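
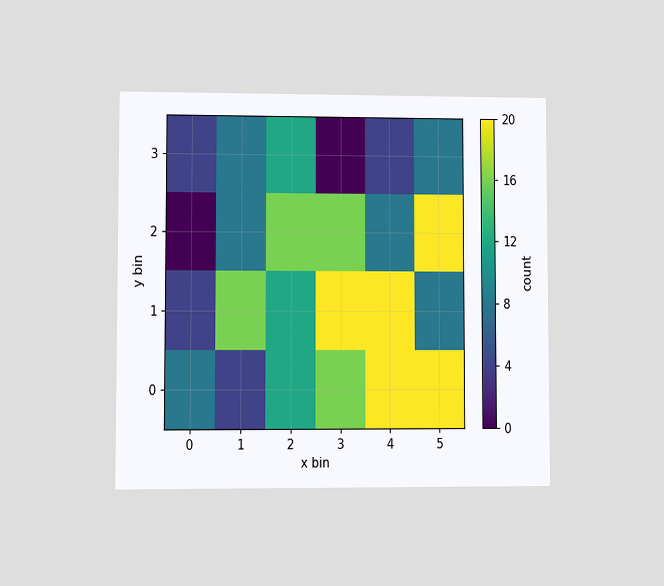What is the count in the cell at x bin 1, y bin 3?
The chart is viewed at a slight angle. Matching the cell (1, 3) against the colorbar gives 8.

8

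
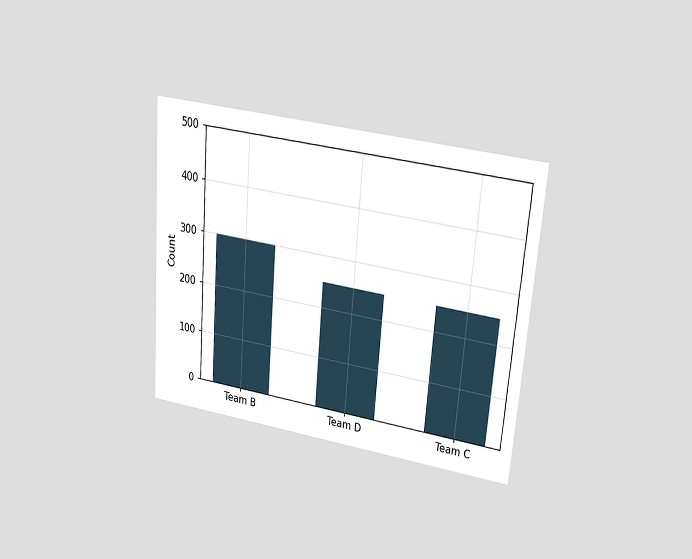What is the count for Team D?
250

The chart is tilted about 5° clockwise and viewed slightly from above. Reading along the chart's y-axis, the Team D bar reaches 250.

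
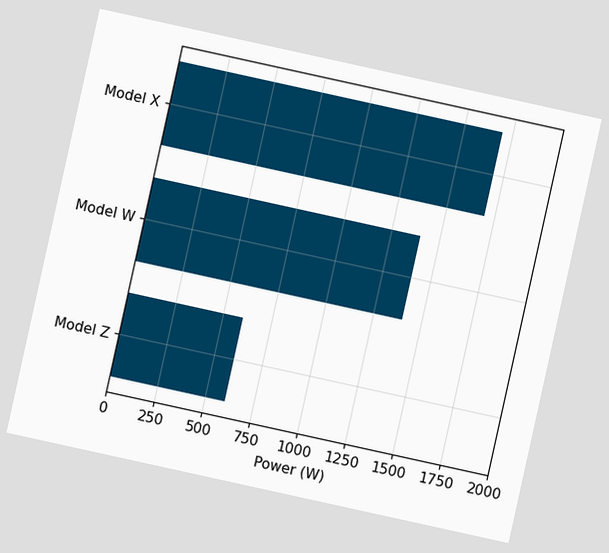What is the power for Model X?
1700W

The chart is tilted about 12° clockwise. Reading along the chart's x-axis, the Model X bar reaches 1700W.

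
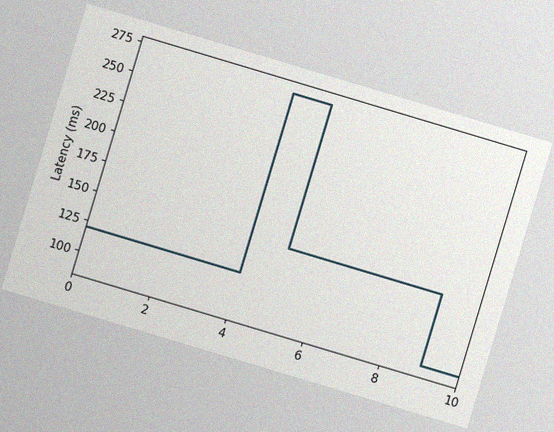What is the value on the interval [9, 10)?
The chart is tilted about 17° clockwise, with some photo noise. On [9, 10) the step sits at 90ms.

90ms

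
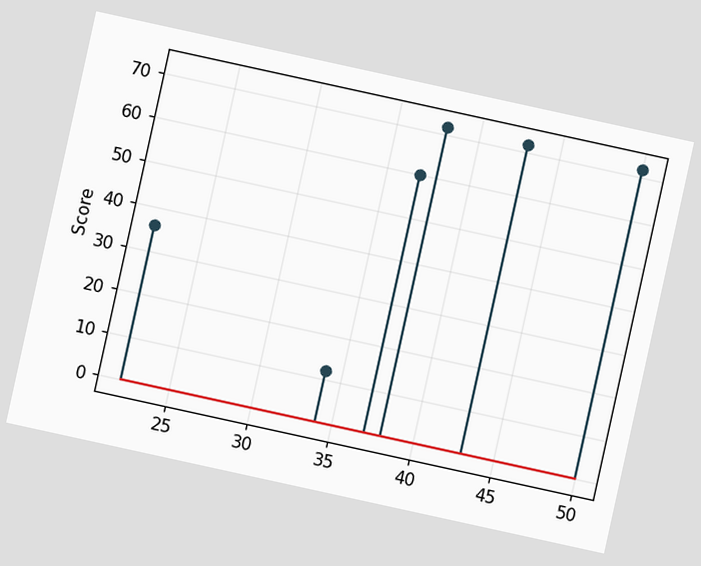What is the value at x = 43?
The chart is tilted about 12° clockwise. The stem at x=43 reaches 72.

72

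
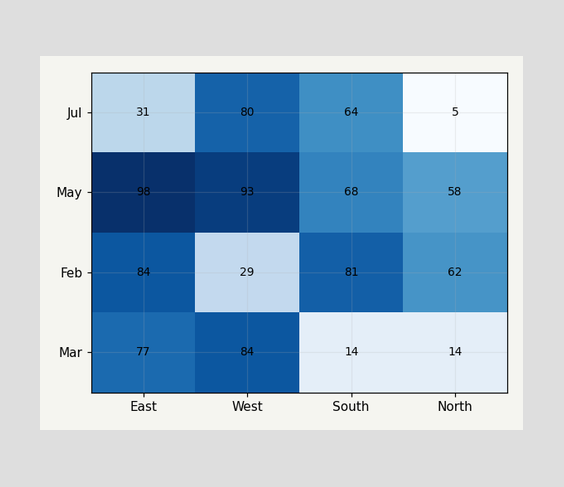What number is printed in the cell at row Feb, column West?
29

The (Feb, West) cell reads 29.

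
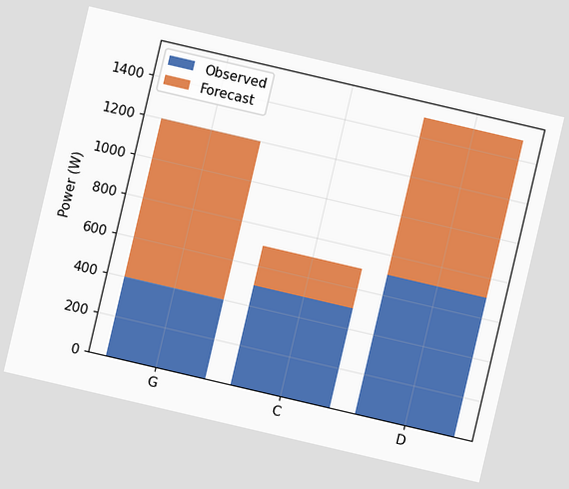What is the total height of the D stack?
1500W

The chart is tilted about 13° clockwise. The D stack's top reaches 1500W on the y-axis.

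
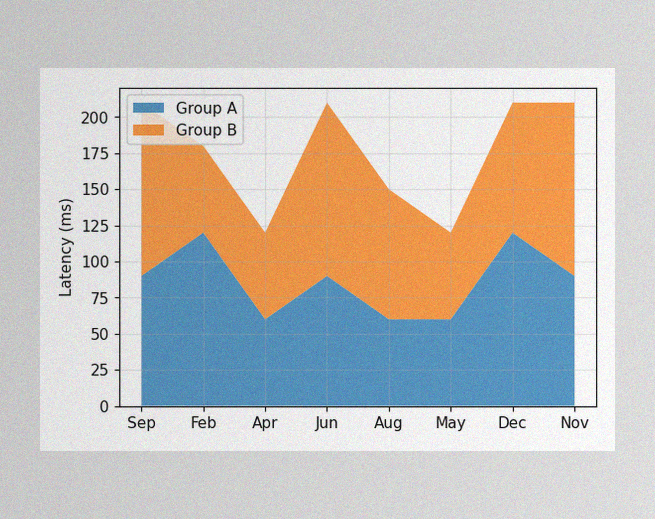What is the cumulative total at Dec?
210ms

The image has some photo noise and uneven lighting. The stacked total at Dec reaches 210ms.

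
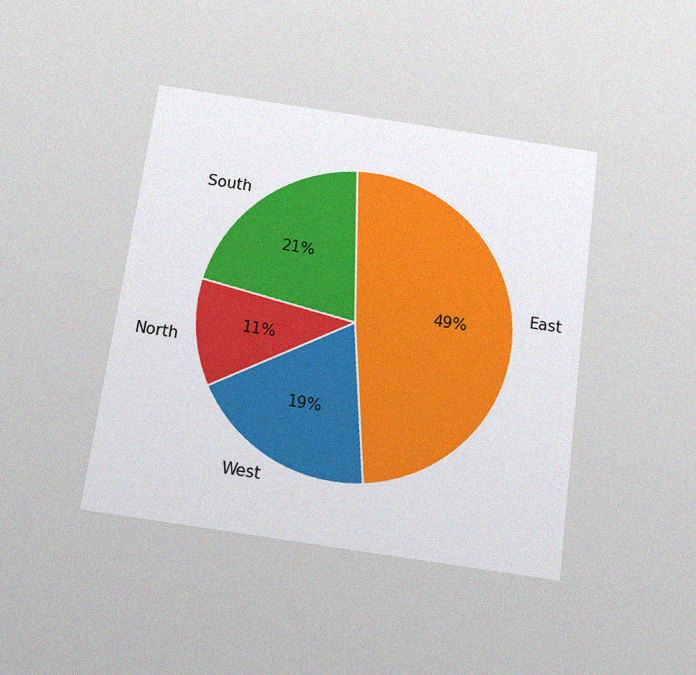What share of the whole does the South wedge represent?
The chart is tilted about 8° clockwise and viewed slightly from below, with some photo noise. The South slice takes up 21% of the pie.

21%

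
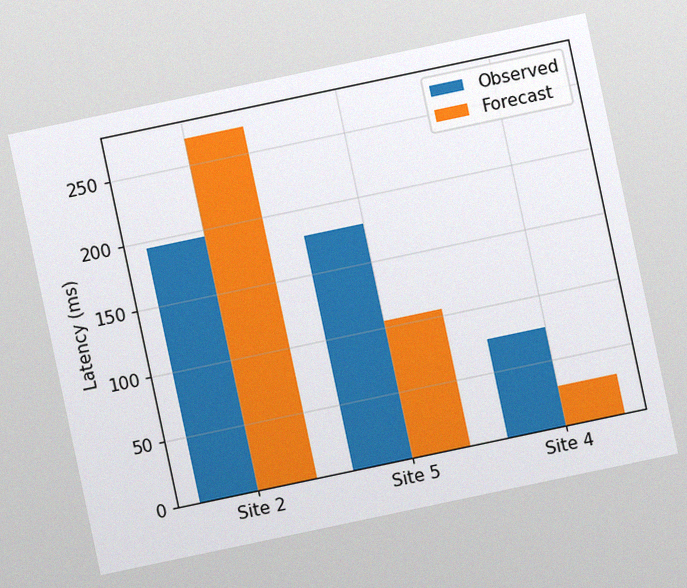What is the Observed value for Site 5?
The chart is tilted about 12° counter-clockwise, with some photo noise. The Observed bar at Site 5 reaches 180ms on the y-axis.

180ms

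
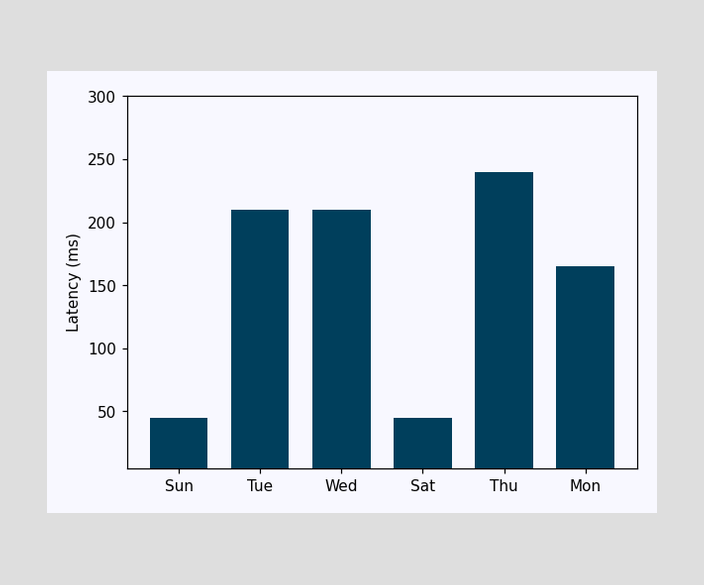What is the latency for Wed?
210ms

Reading along the chart's y-axis, the Wed bar reaches 210ms.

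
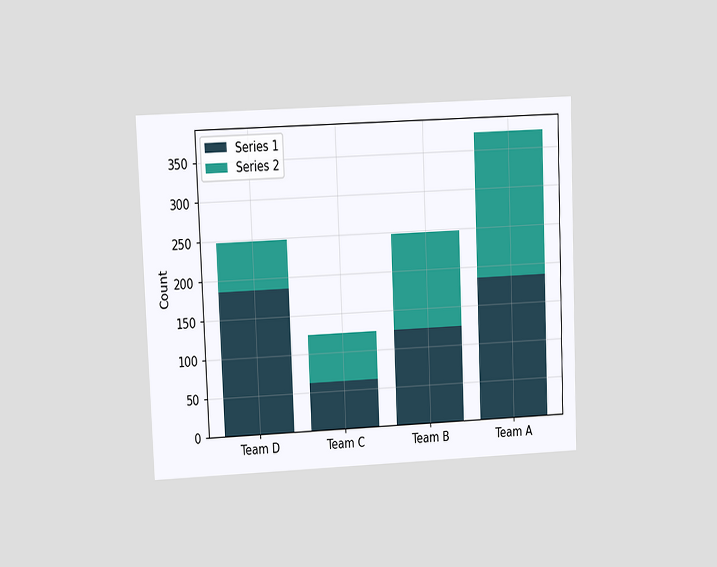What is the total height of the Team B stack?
The chart is tilted about 2° counter-clockwise and viewed at a slight angle. The Team B stack's top reaches 248 on the y-axis.

248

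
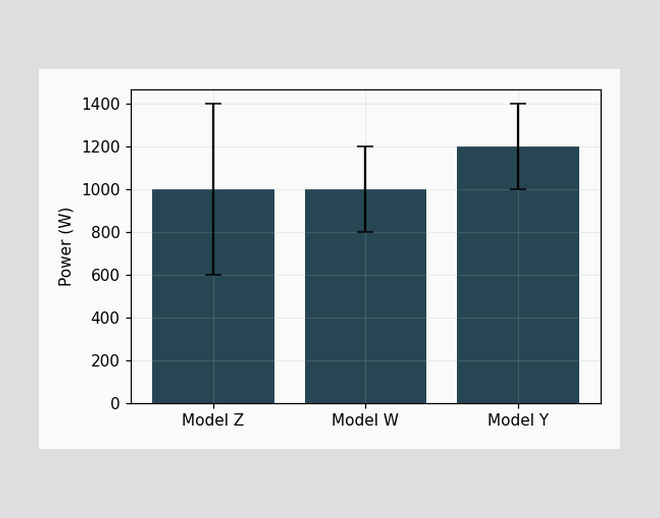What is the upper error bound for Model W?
The Model W bar's upper whisker reaches 1200W.

1200W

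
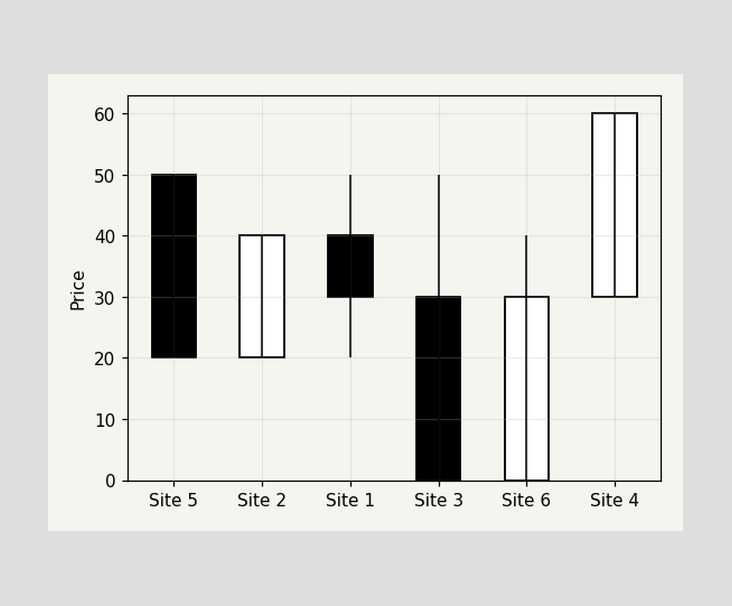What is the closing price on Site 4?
The Site 4 candle closes at 60.

60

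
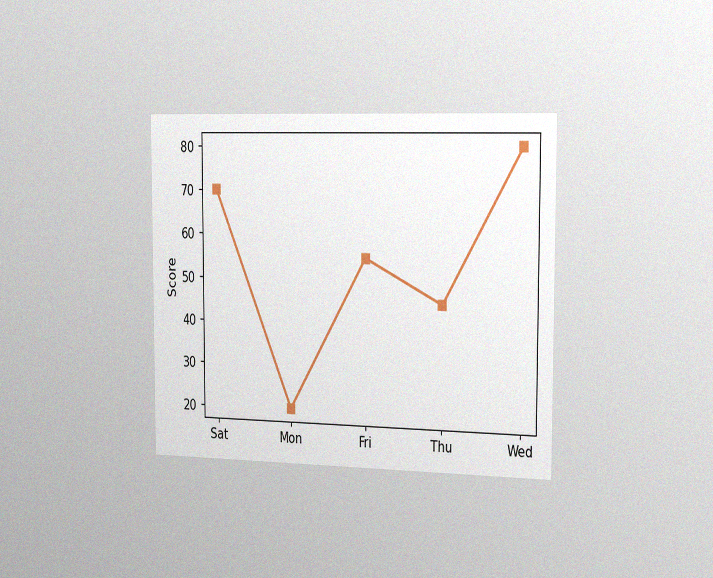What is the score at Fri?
55

The chart is viewed slightly from the right, with some photo noise. At Fri, the line is at 55.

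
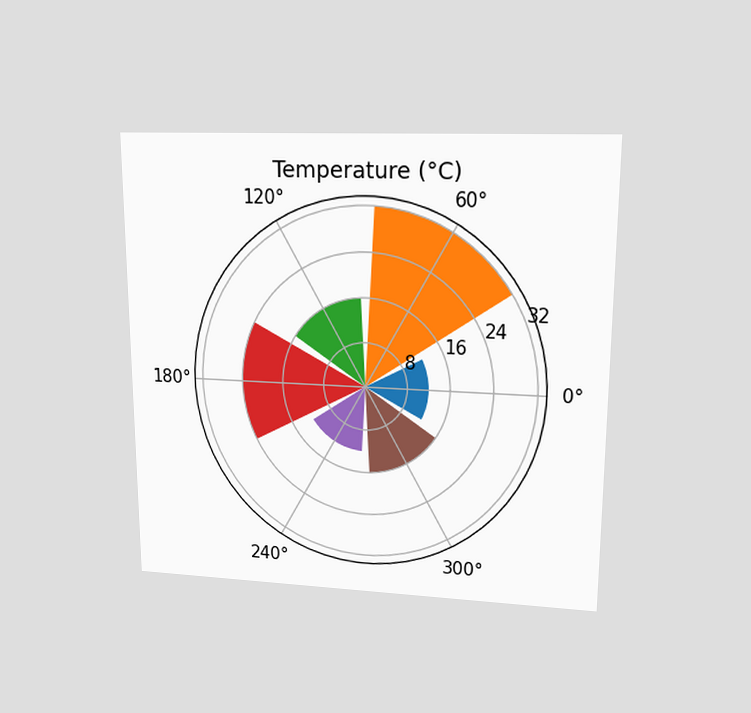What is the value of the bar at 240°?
12°C

The chart is viewed at a slight angle. The bar at 240° reaches 12°C on the radial axis.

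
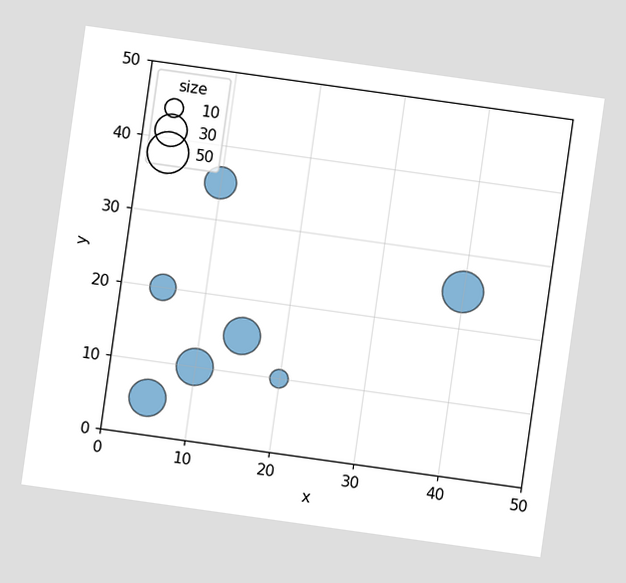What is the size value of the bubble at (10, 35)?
The chart is tilted about 8° clockwise. Matching the bubble at (10, 35) against the size legend gives 30.

30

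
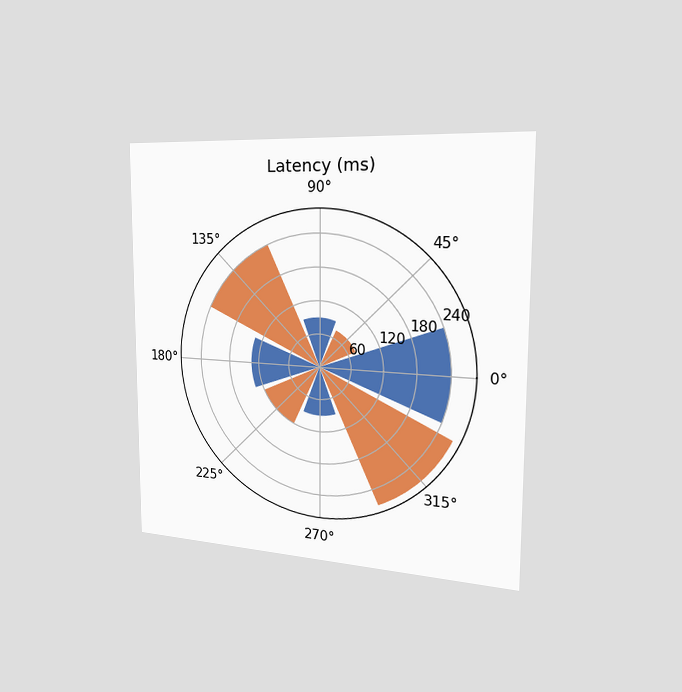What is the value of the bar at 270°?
The chart is viewed slightly from the right. The bar at 270° reaches 90ms on the radial axis.

90ms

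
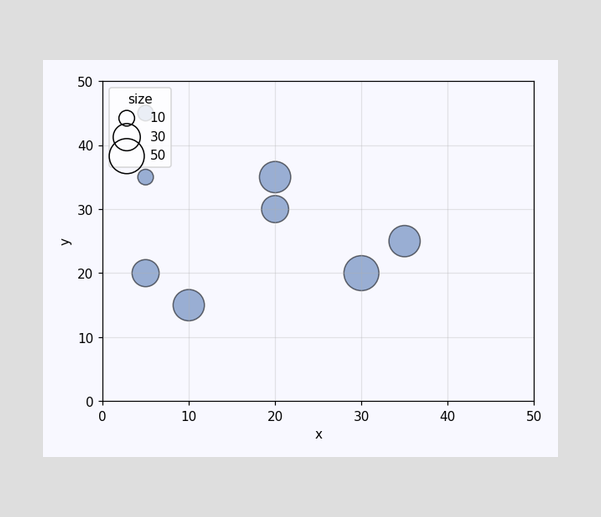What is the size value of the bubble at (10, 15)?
40

Matching the bubble at (10, 15) against the size legend gives 40.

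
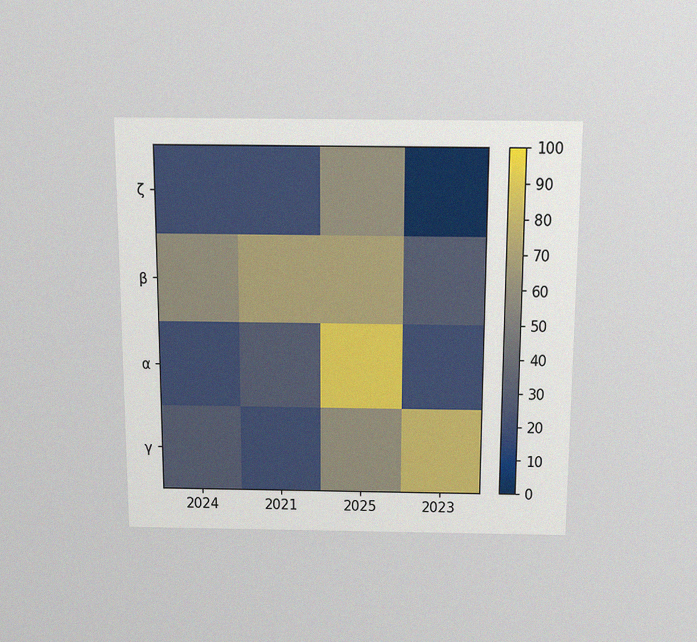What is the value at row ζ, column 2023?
0

The chart is viewed slightly from above, with some photo noise. Matching cell (ζ, 2023) against the colorbar gives 0.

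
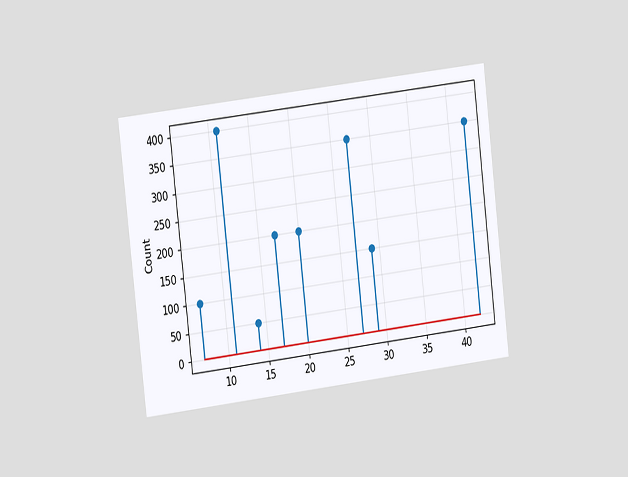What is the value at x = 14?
The chart is tilted about 7° counter-clockwise and viewed slightly from the left. The stem at x=14 reaches 50.

50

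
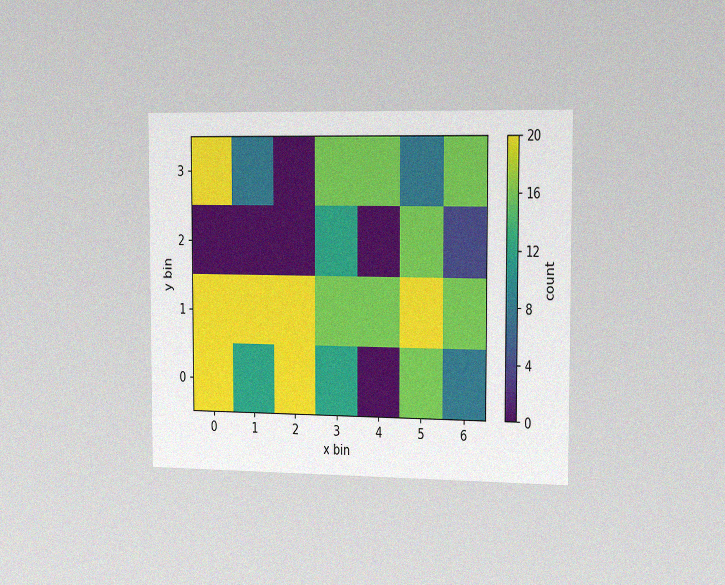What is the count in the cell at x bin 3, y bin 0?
12

The chart is viewed slightly from the right, with some photo noise. Matching the cell (3, 0) against the colorbar gives 12.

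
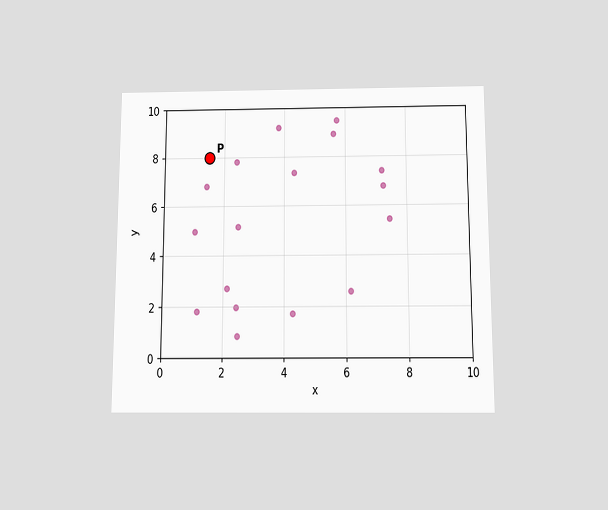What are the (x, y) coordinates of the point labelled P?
(1.5, 8)

The chart is viewed slightly from below. Following the gridlines from P to each axis, P sits at (1.5, 8).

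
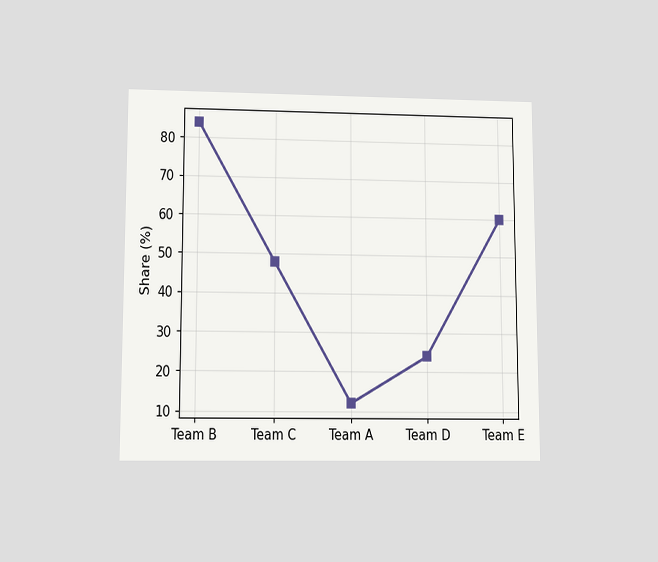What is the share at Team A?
The chart is viewed slightly from below. At Team A, the line is at 12%.

12%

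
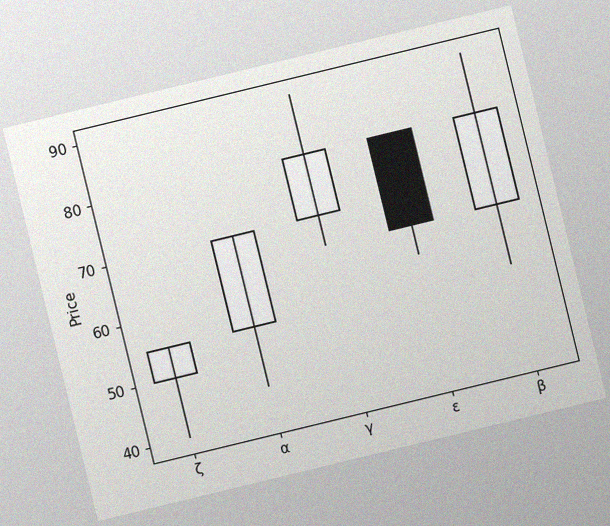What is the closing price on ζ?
55

The chart is tilted about 14° counter-clockwise, with some photo noise. The ζ candle closes at 55.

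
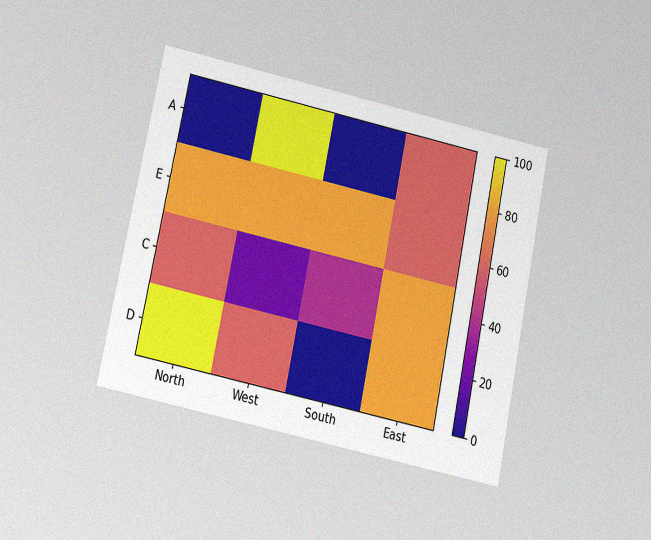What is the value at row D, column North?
The chart is tilted about 12° clockwise and viewed at a slight angle, with some photo noise. Matching cell (D, North) against the colorbar gives 100.

100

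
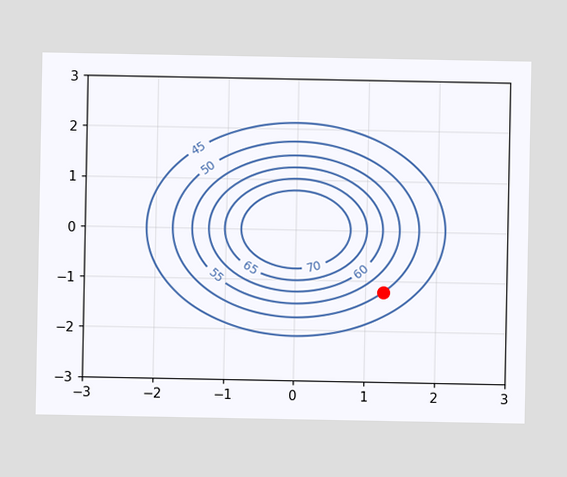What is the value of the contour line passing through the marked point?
50

The marked point sits on the contour labelled 50.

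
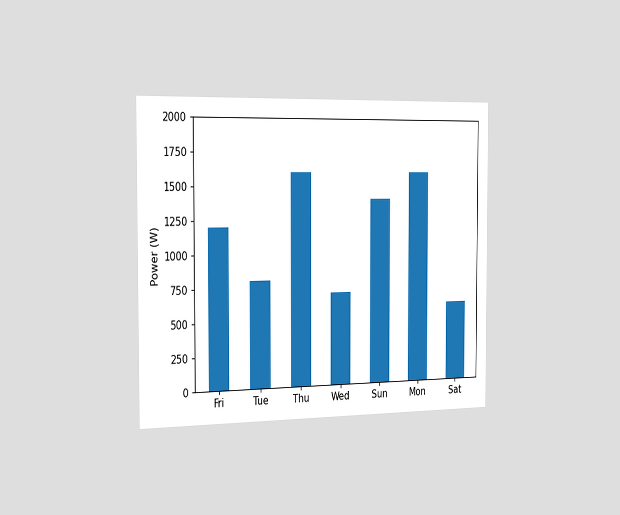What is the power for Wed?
700W

The chart is viewed slightly from the left. Reading along the chart's y-axis, the Wed bar reaches 700W.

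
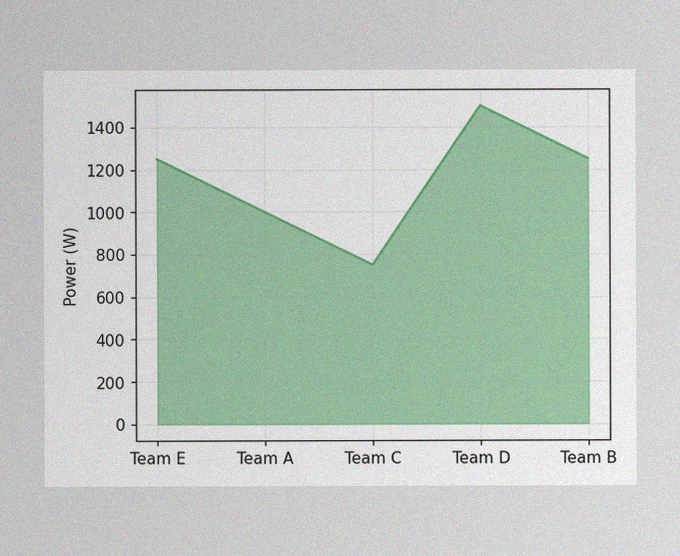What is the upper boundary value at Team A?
1000W

The image has some photo noise and uneven lighting. At Team A the upper boundary is at 1000W.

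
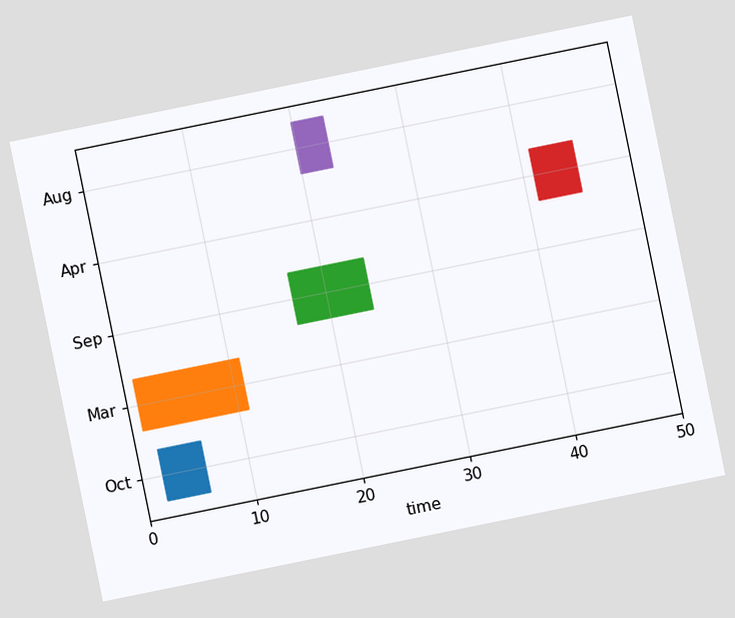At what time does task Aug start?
20

The chart is tilted about 11° counter-clockwise. The Aug bar begins at t=20.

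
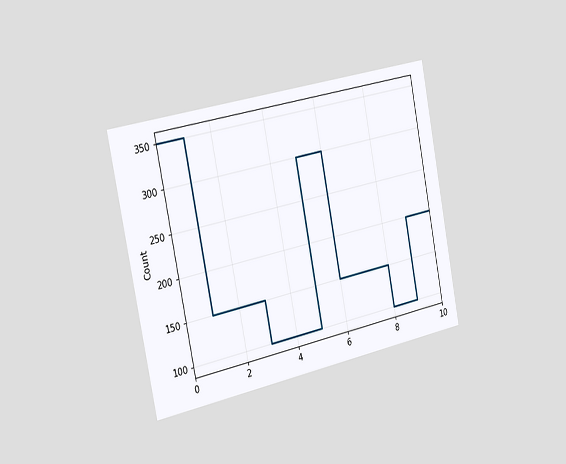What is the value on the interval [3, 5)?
100

The chart is tilted about 11° counter-clockwise and viewed slightly from the left. On [3, 5) the step sits at 100.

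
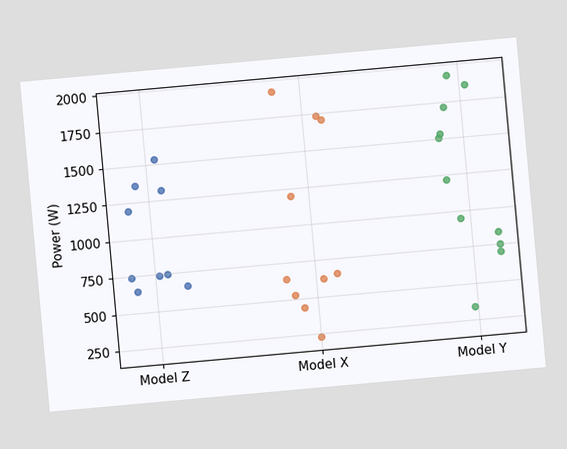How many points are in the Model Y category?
11

The chart is tilted about 5° counter-clockwise. Counting the markers in the Model Y column gives 11.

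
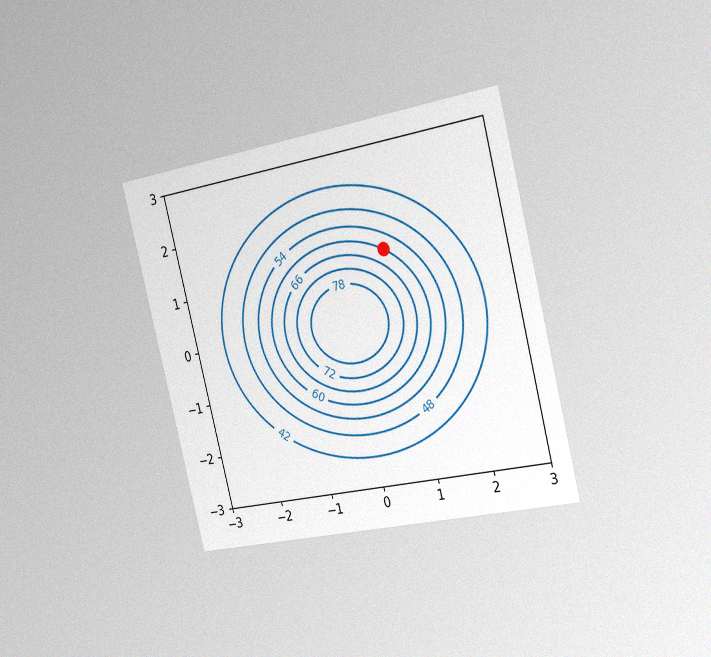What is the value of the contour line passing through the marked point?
60

The chart is tilted about 14° counter-clockwise and viewed slightly from the right, with some photo noise. The marked point sits on the contour labelled 60.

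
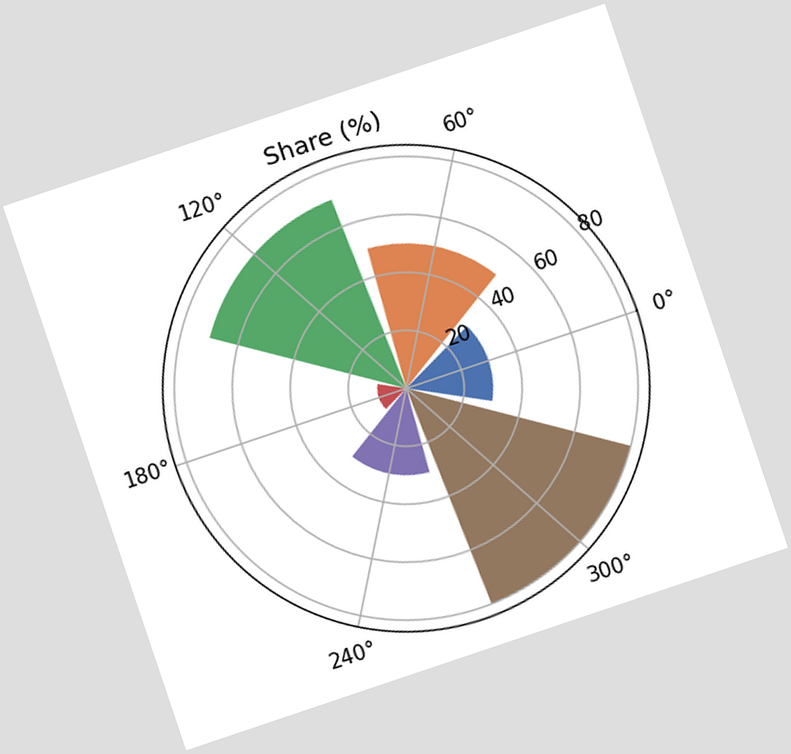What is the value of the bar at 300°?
The chart is tilted about 19° counter-clockwise. The bar at 300° reaches 80% on the radial axis.

80%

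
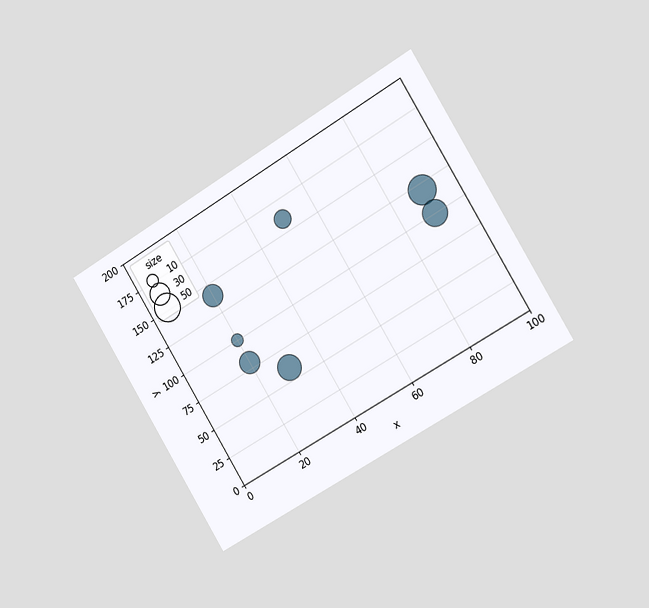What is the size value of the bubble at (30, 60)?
40

The chart is tilted about 31° counter-clockwise and viewed slightly from the right. Matching the bubble at (30, 60) against the size legend gives 40.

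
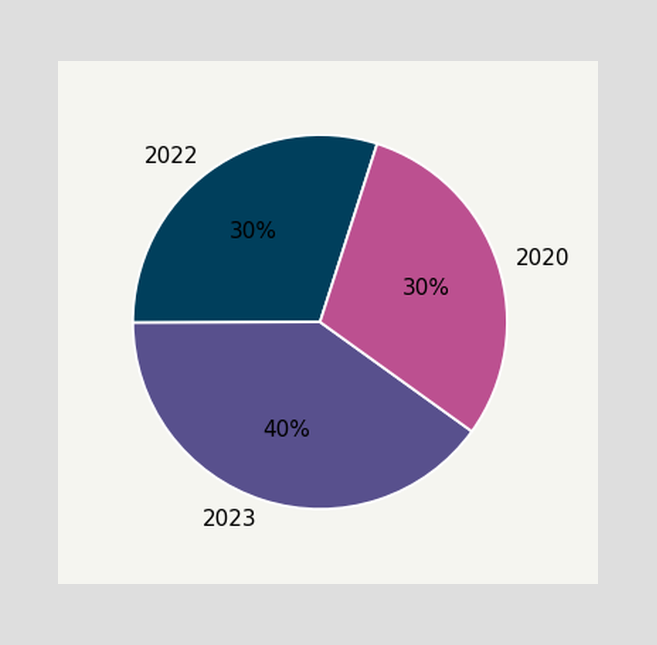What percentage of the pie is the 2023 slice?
The 2023 slice takes up 40% of the pie.

40%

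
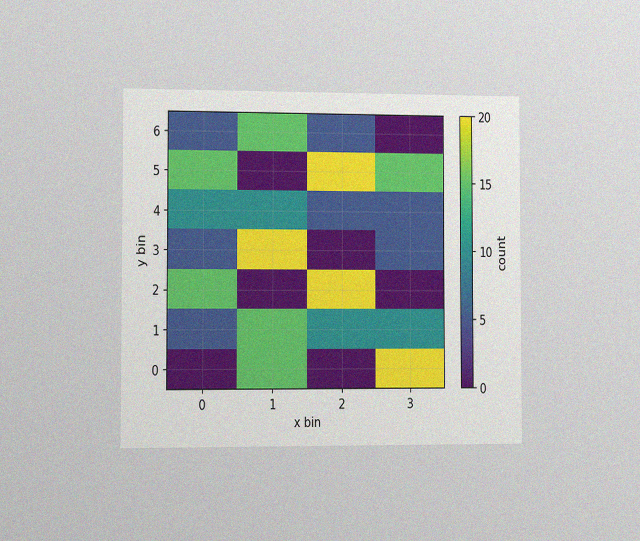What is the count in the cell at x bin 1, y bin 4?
The chart is viewed slightly from the left, with some photo noise. Matching the cell (1, 4) against the colorbar gives 10.

10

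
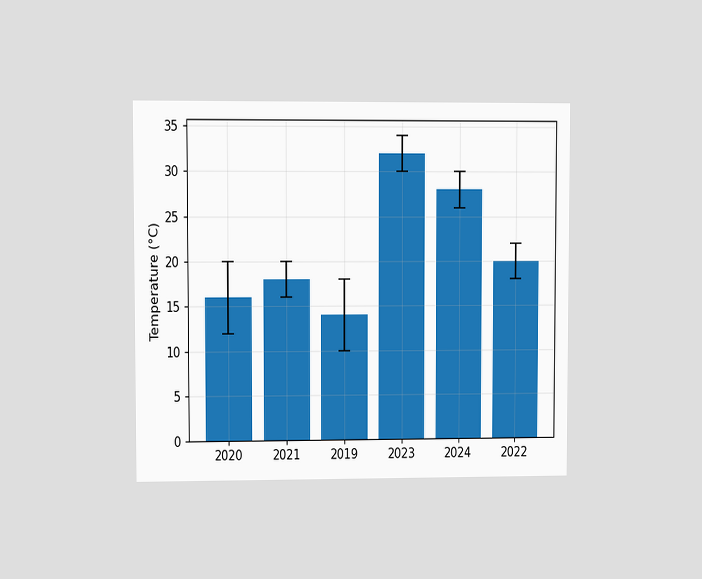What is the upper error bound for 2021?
The chart is viewed at a slight angle. The 2021 bar's upper whisker reaches 20°C.

20°C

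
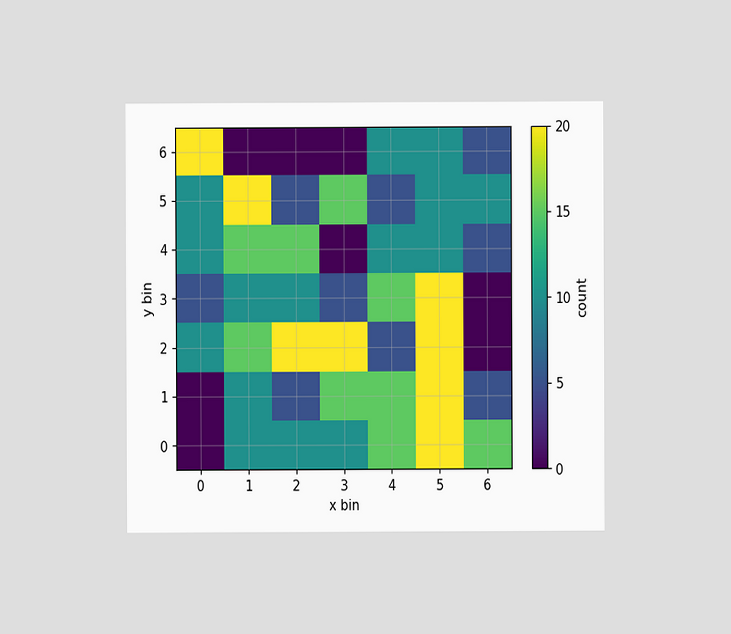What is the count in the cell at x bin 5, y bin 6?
10

The chart is viewed at a slight angle. Matching the cell (5, 6) against the colorbar gives 10.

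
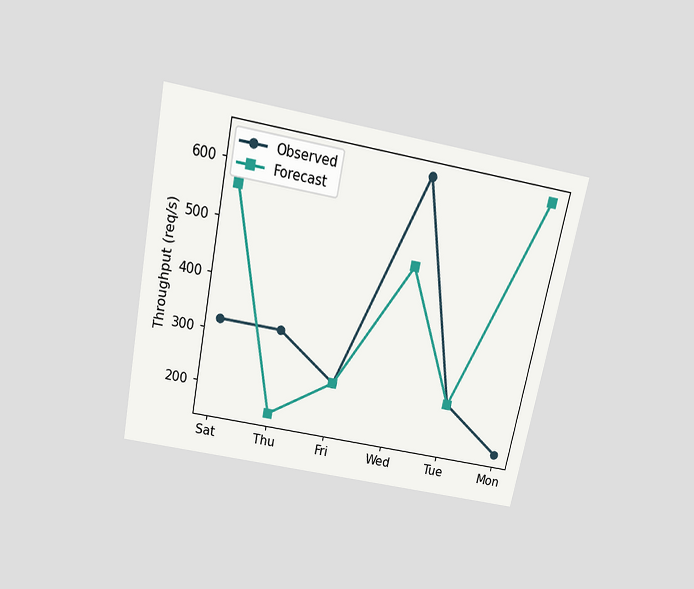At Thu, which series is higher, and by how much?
Observed, by 160req/s

The chart is tilted about 11° clockwise and viewed slightly from above. At Thu, Observed sits above the other line by 160req/s.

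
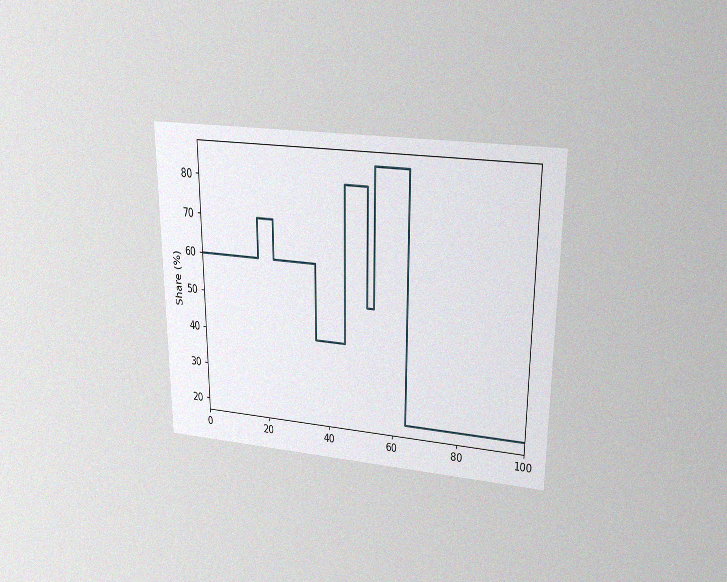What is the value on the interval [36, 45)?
The chart is viewed slightly from above, with some photo noise. On [36, 45) the step sits at 40%.

40%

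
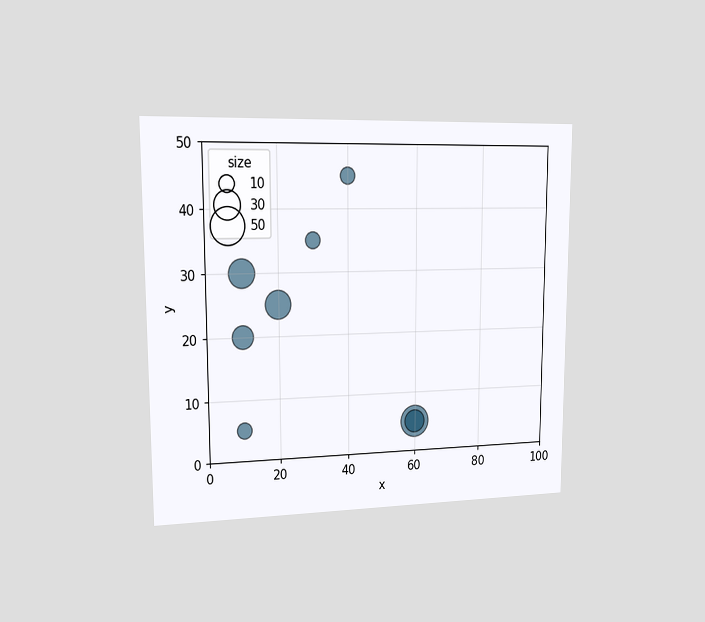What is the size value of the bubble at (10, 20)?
20

The chart is viewed slightly from the left. Matching the bubble at (10, 20) against the size legend gives 20.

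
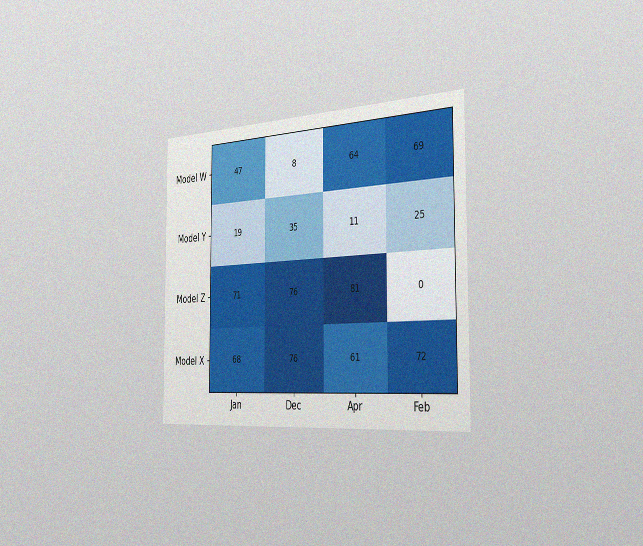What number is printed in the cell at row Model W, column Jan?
47

The chart is viewed slightly from the right, with some photo noise. The (Model W, Jan) cell reads 47.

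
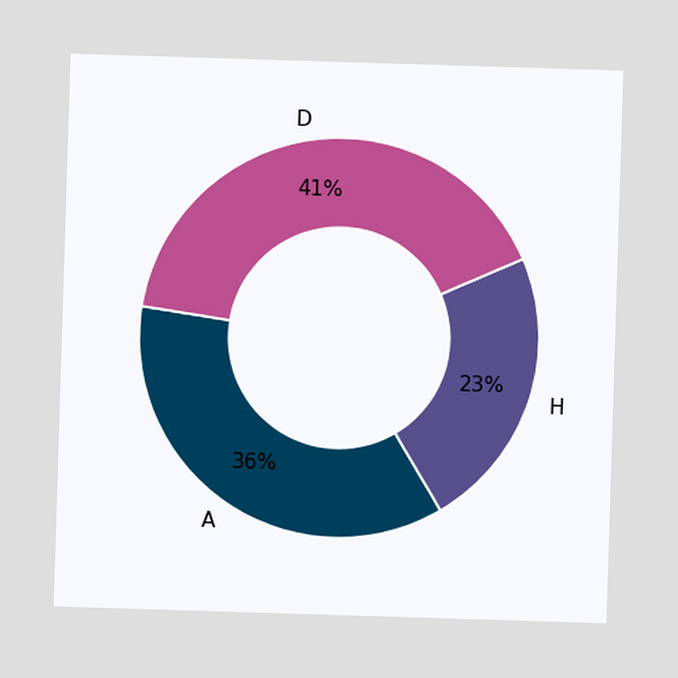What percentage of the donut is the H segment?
The H segment takes up 23% of the ring.

23%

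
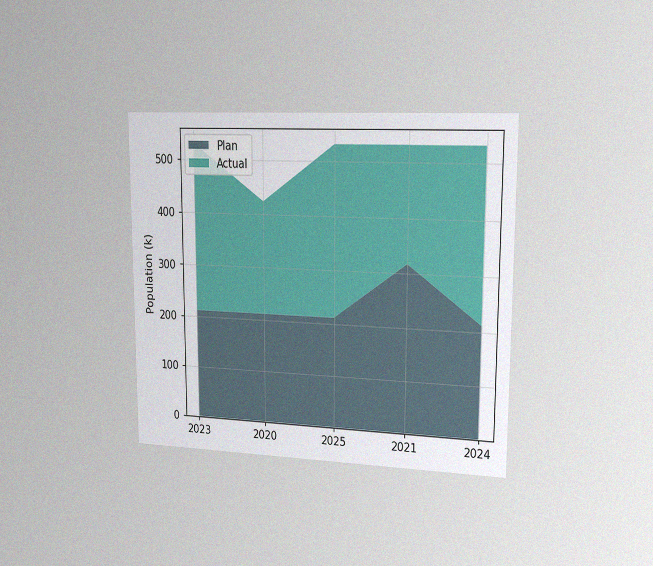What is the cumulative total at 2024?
The chart is viewed slightly from the right, with some photo noise. The stacked total at 2024 reaches 530k.

530k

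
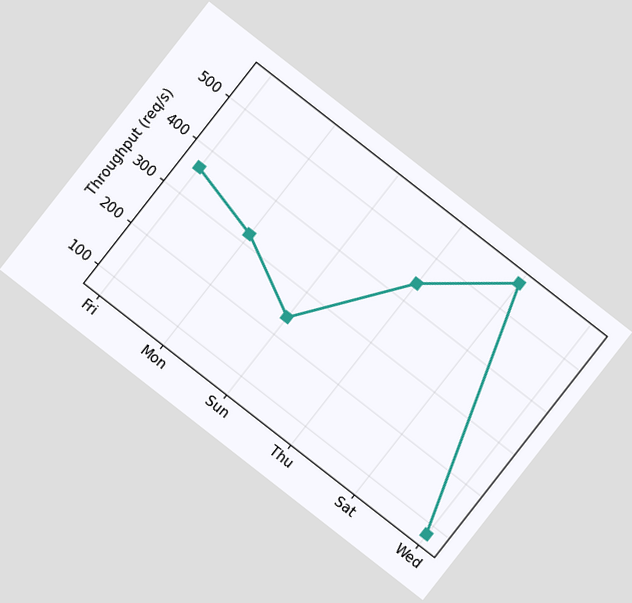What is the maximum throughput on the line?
The chart is tilted about 38° clockwise. The highest point is at Sat, and reading across to the y-axis gives 560req/s.

560req/s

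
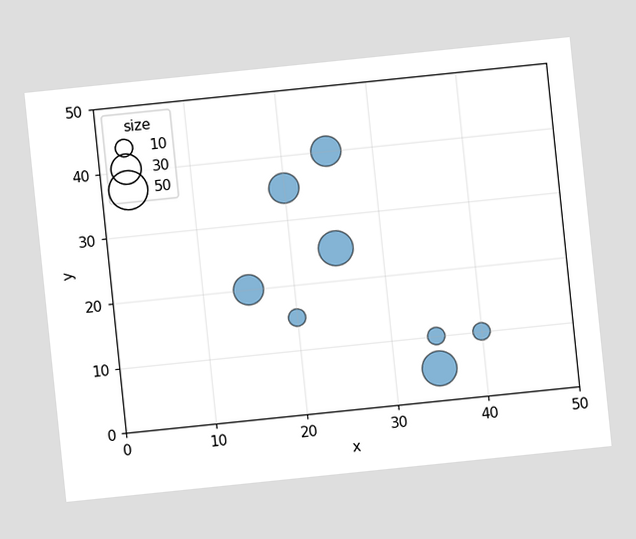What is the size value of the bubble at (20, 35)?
30

The chart is tilted about 6° counter-clockwise. Matching the bubble at (20, 35) against the size legend gives 30.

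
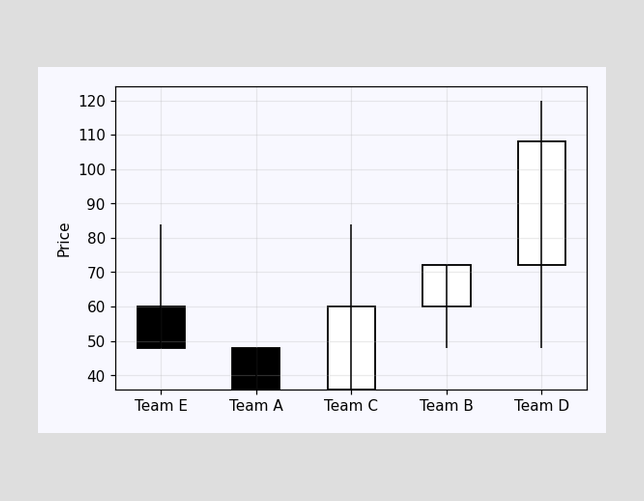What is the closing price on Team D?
108

The Team D candle closes at 108.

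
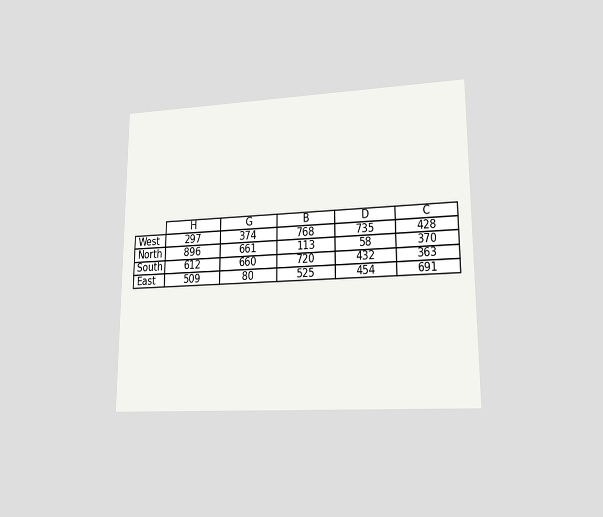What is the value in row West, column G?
374

The chart is viewed at a slight angle. The (West, G) cell reads 374.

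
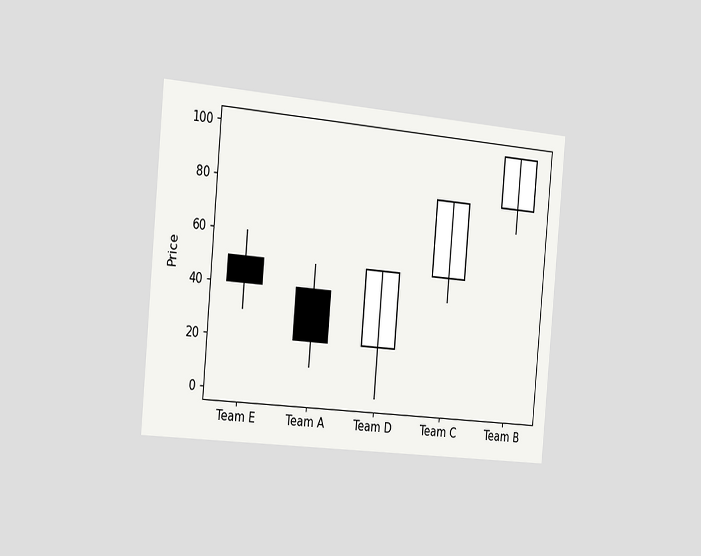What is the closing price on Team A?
The chart is tilted about 5° clockwise and viewed slightly from the left. The Team A candle closes at 20.

20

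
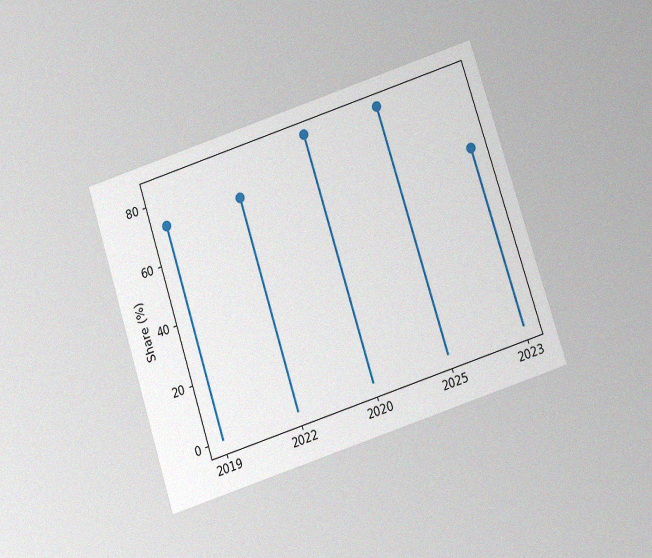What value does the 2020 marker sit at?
84%

The chart is tilted about 18° counter-clockwise and viewed slightly from below, with some photo noise. The 2020 marker sits at 84%.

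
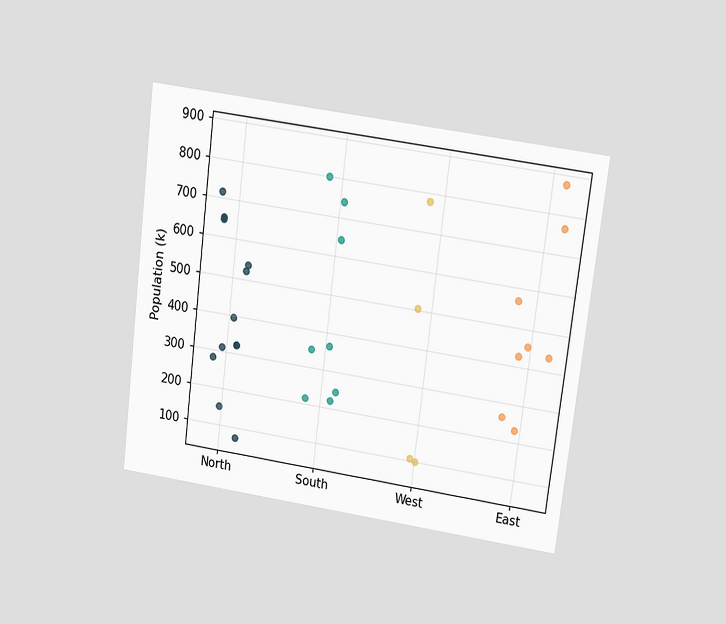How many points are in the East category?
The chart is tilted about 7° clockwise and viewed slightly from above. Counting the markers in the East column gives 8.

8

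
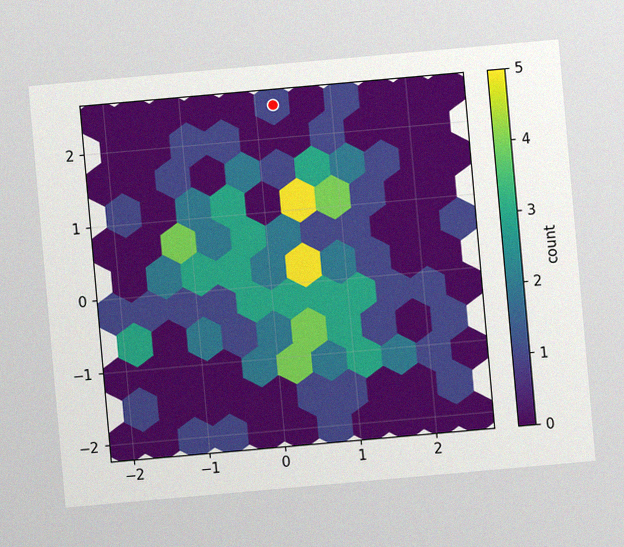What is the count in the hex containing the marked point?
1

The chart is tilted about 5° counter-clockwise, with some photo noise. The marked hex reads 1 on the colorbar.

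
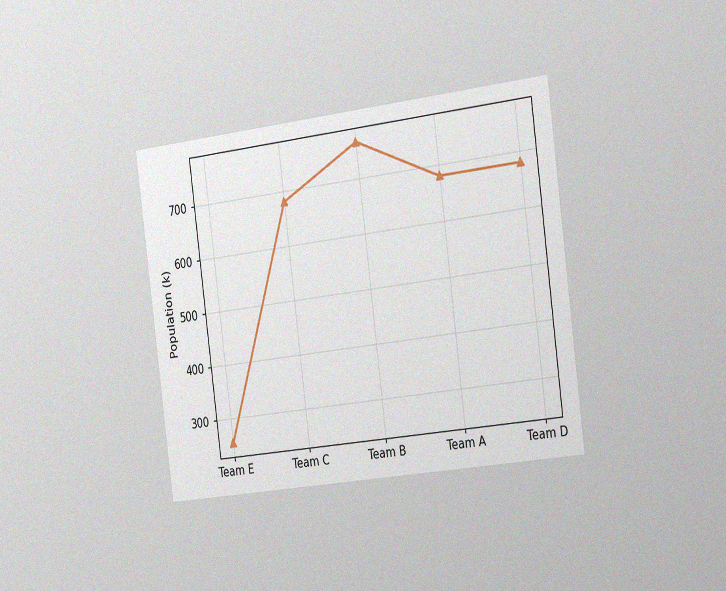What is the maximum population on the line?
765k

The chart is tilted about 7° counter-clockwise and viewed slightly from the right, with some photo noise. The highest point is at Team B, and reading across to the y-axis gives 765k.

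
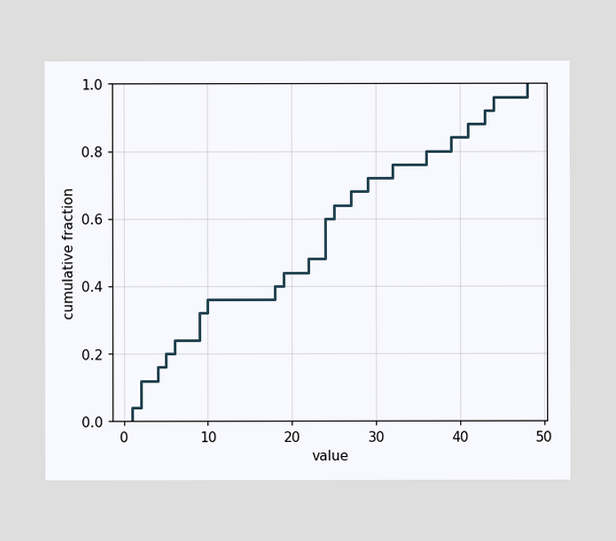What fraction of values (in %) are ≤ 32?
At x=32 the ECDF step is at 76%.

76%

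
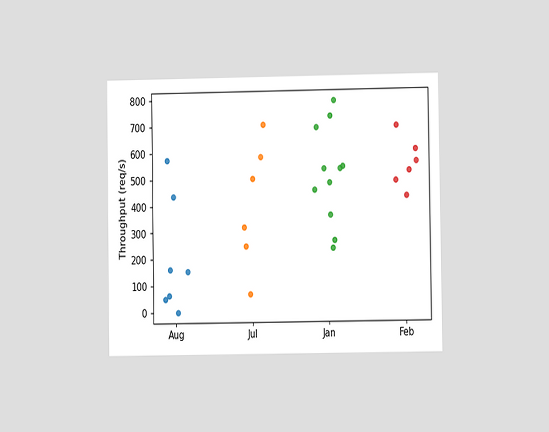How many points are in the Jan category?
The chart is viewed at a slight angle. Counting the markers in the Jan column gives 11.

11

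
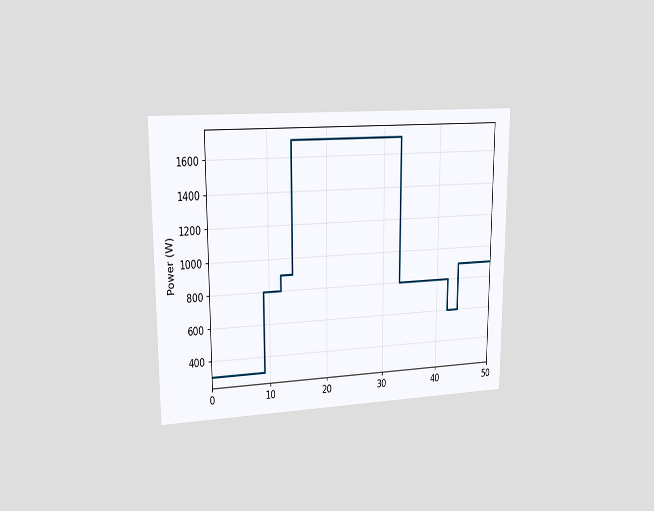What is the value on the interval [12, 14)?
The chart is viewed slightly from the left. On [12, 14) the step sits at 900W.

900W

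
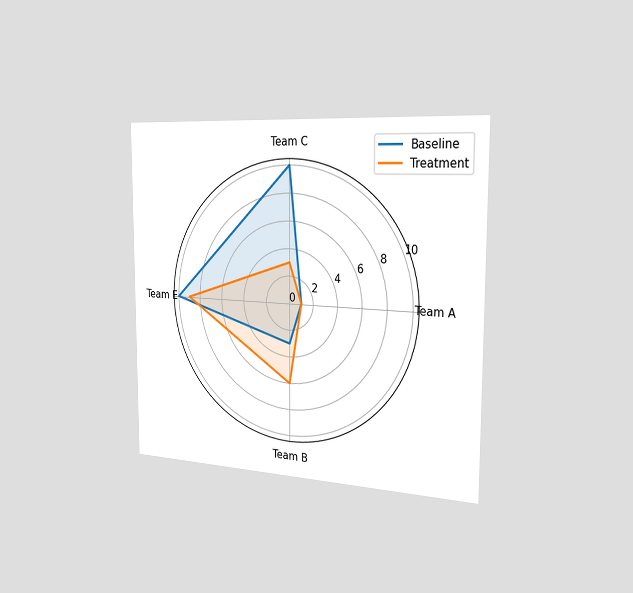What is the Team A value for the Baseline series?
The chart is viewed slightly from the right. On the Team A axis, Baseline reaches 1.

1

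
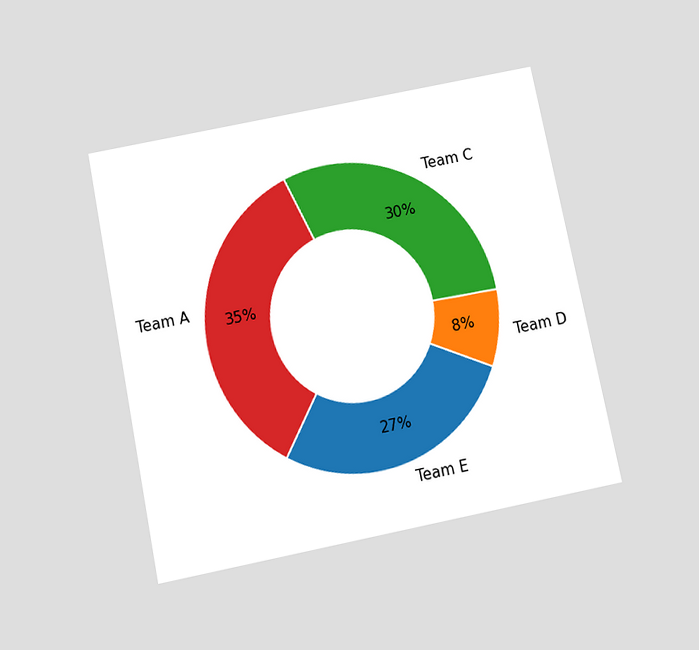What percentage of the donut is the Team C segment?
The chart is tilted about 11° counter-clockwise and viewed slightly from below. The Team C segment takes up 30% of the ring.

30%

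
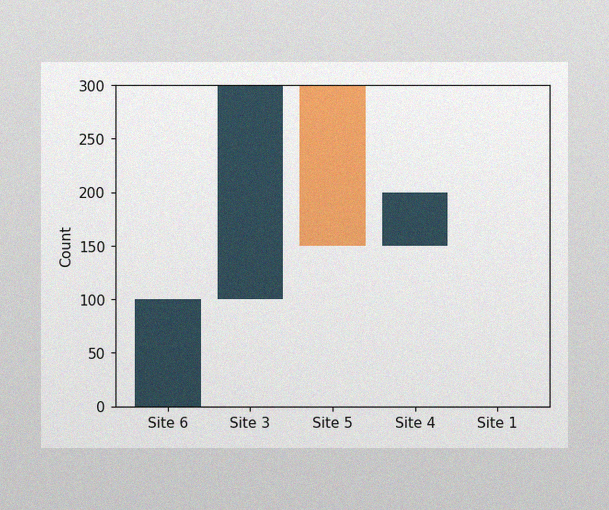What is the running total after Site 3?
The image has some photo noise and uneven lighting. After Site 3 the running total reaches 300.

300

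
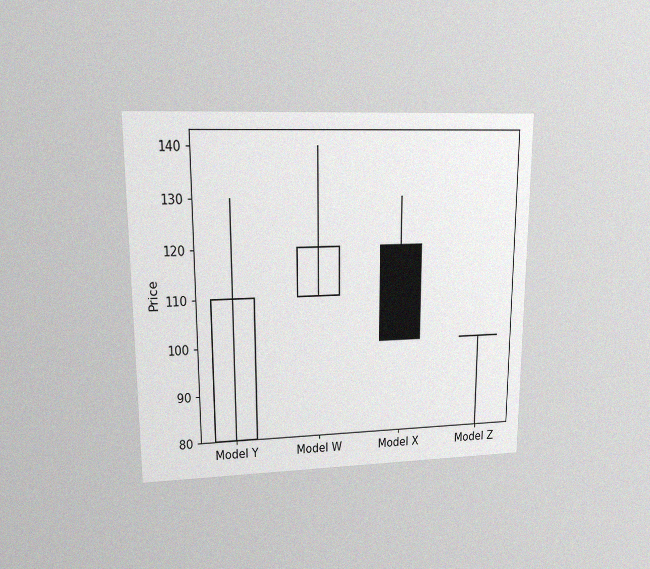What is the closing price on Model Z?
100

The chart is viewed at a slight angle, with some photo noise. The Model Z candle closes at 100.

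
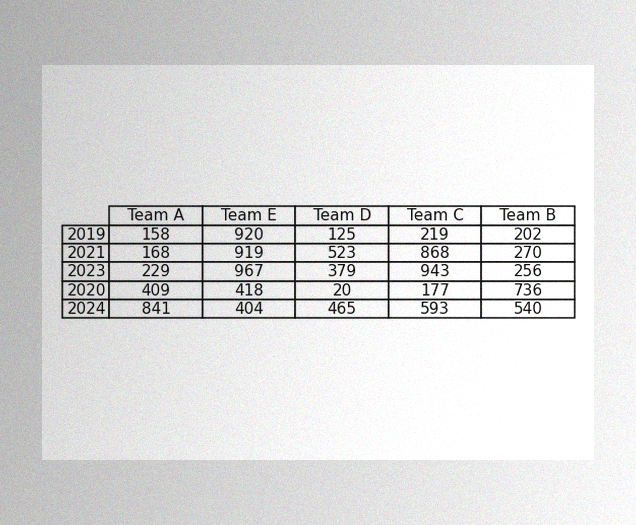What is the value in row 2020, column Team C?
177

The image has some photo noise and uneven lighting. The (2020, Team C) cell reads 177.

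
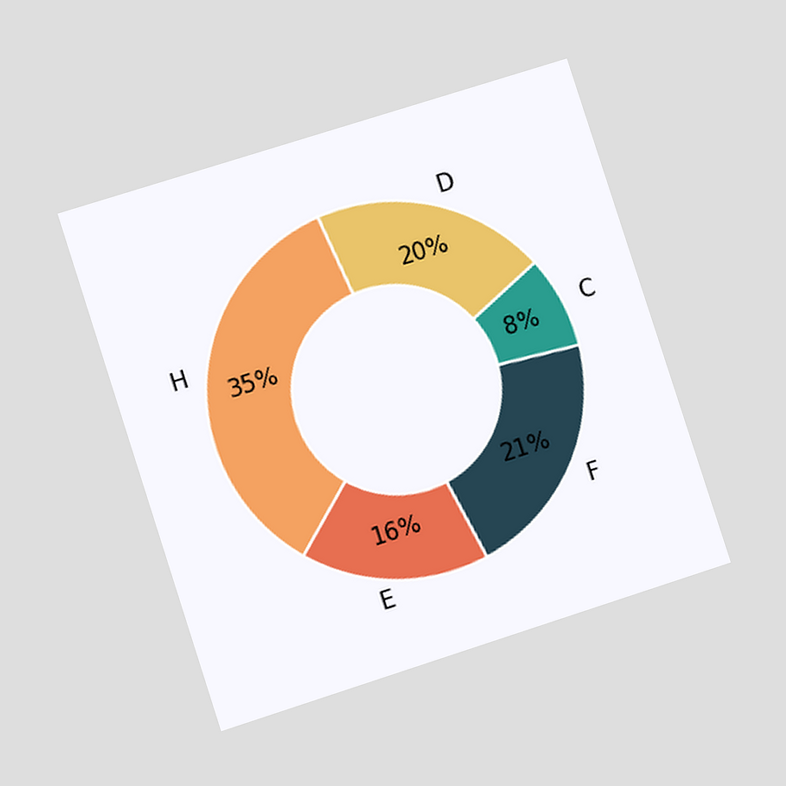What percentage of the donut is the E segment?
The chart is tilted about 18° counter-clockwise and viewed at a slight angle. The E segment takes up 16% of the ring.

16%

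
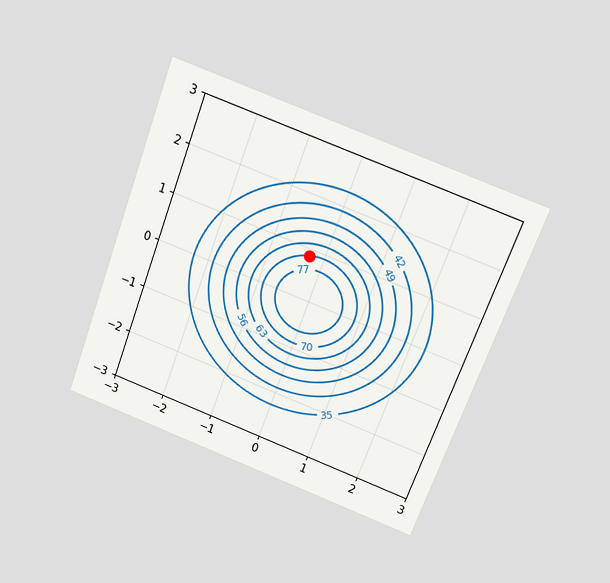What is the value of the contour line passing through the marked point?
70

The chart is tilted about 21° clockwise and viewed slightly from above. The marked point sits on the contour labelled 70.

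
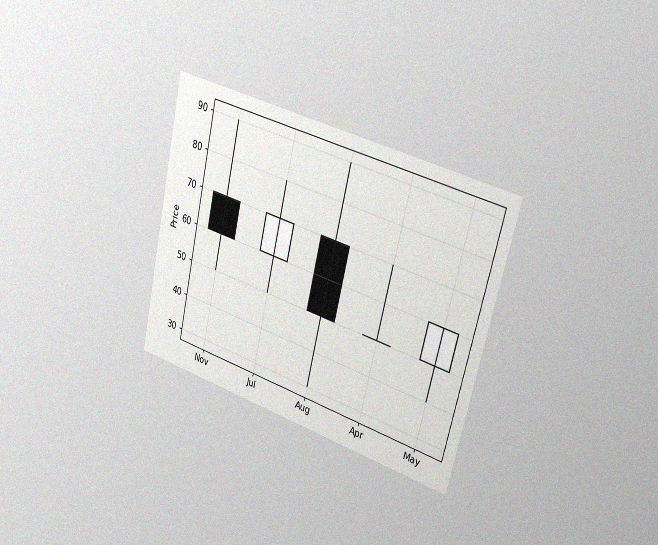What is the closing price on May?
The chart is tilted about 13° clockwise and viewed slightly from the right, with some photo noise. The May candle closes at 60.

60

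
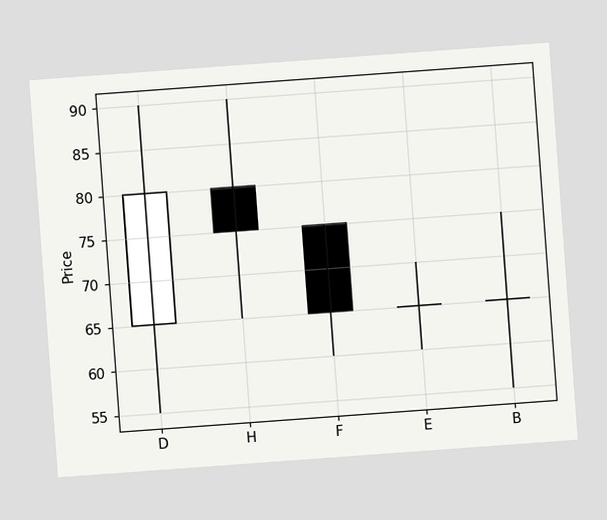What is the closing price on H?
75

The chart is tilted about 4° counter-clockwise. The H candle closes at 75.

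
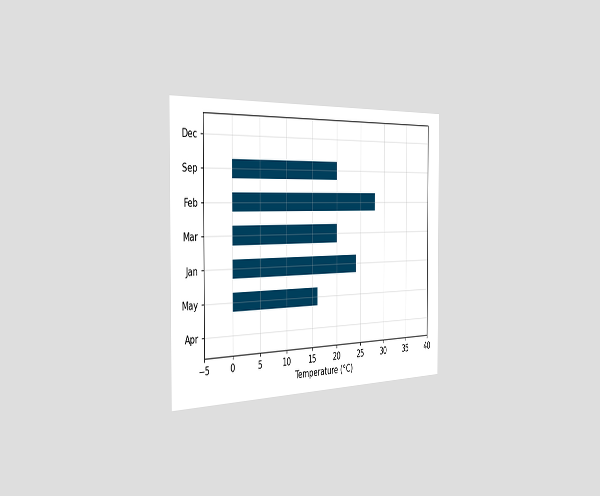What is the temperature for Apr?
0°C

The chart is viewed slightly from the left. Reading along the chart's x-axis, the Apr bar reaches 0°C.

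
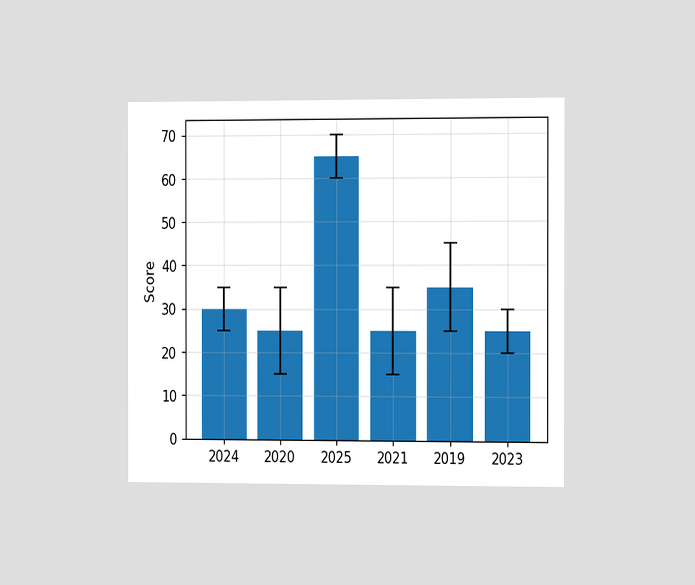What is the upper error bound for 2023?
The chart is viewed slightly from the right. The 2023 bar's upper whisker reaches 30.

30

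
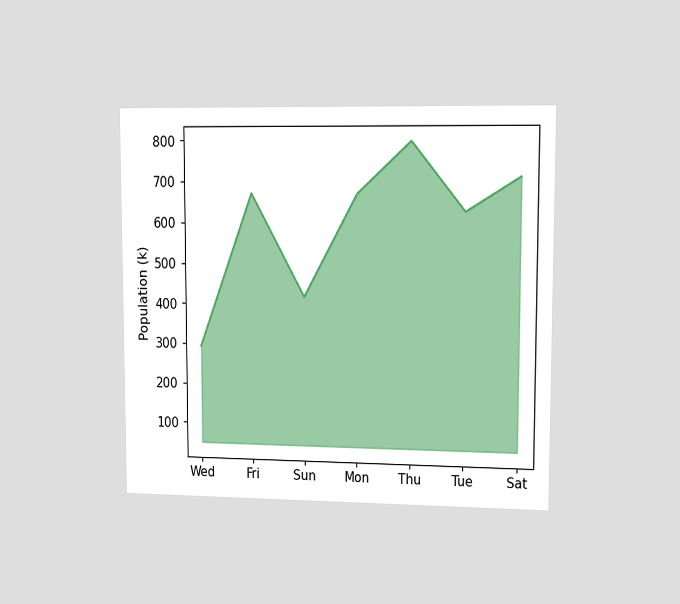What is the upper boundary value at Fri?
672k

The chart is viewed slightly from the right. At Fri the upper boundary is at 672k.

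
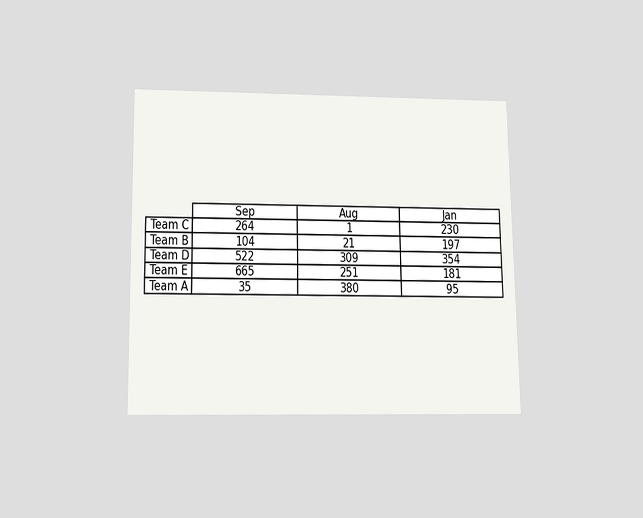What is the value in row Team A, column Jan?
The chart is viewed slightly from below. The (Team A, Jan) cell reads 95.

95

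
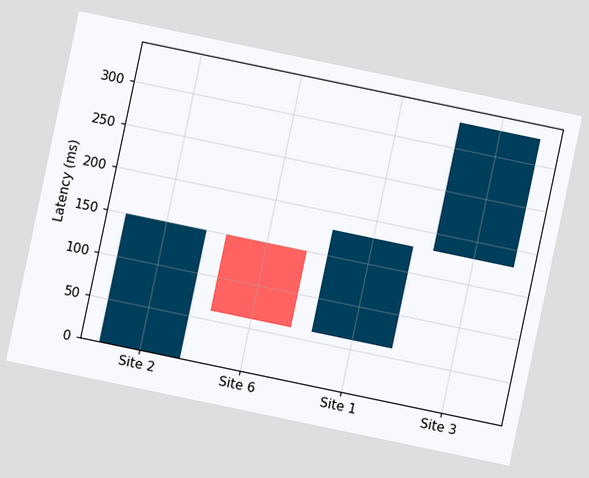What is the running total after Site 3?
The chart is tilted about 12° clockwise. After Site 3 the running total reaches 330ms.

330ms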